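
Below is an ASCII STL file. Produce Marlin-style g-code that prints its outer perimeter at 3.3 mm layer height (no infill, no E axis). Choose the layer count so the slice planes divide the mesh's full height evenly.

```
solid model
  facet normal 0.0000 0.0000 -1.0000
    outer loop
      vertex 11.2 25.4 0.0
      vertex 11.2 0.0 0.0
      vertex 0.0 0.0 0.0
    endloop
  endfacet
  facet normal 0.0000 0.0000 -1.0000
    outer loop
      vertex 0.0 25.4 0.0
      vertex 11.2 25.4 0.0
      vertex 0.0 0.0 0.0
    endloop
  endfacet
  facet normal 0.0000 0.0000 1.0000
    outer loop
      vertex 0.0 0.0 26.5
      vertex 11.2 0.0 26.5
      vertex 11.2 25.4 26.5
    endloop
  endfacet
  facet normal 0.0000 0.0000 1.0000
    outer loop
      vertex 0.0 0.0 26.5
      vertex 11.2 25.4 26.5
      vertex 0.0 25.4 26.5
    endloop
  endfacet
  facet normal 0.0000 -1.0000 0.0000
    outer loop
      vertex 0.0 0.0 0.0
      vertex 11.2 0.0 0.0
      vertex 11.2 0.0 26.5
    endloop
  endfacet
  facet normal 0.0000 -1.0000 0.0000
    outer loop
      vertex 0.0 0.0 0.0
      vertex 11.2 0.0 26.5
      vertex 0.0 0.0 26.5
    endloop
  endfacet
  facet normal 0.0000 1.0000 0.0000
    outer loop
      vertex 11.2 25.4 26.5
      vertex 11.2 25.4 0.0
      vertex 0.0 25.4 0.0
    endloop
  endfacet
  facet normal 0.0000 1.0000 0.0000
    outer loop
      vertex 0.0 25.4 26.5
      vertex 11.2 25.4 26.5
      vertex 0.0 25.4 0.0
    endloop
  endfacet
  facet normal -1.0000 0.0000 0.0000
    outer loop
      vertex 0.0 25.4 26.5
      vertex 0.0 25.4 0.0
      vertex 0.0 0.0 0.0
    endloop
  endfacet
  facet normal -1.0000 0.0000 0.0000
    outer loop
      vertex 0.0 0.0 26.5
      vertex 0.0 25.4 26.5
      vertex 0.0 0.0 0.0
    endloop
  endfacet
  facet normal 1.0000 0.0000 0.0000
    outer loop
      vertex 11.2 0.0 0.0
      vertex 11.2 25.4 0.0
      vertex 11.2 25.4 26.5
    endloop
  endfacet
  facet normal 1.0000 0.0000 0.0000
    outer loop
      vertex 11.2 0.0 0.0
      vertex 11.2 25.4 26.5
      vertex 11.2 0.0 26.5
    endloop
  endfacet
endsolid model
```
; perimeter-only toolpath
G21 ; units = mm
G90 ; absolute positioning
G28 ; home
; layer 1
G0 Z3.3
G0 X0.0 Y0.0
G1 X11.2 Y0.0
G1 X11.2 Y25.4
G1 X0.0 Y25.4
G1 X0.0 Y0.0
; layer 2
G0 Z6.6
G0 X0.0 Y0.0
G1 X11.2 Y0.0
G1 X11.2 Y25.4
G1 X0.0 Y25.4
G1 X0.0 Y0.0
; layer 3
G0 Z9.9
G0 X0.0 Y0.0
G1 X11.2 Y0.0
G1 X11.2 Y25.4
G1 X0.0 Y25.4
G1 X0.0 Y0.0
; layer 4
G0 Z13.2
G0 X0.0 Y0.0
G1 X11.2 Y0.0
G1 X11.2 Y25.4
G1 X0.0 Y25.4
G1 X0.0 Y0.0
; layer 5
G0 Z16.6
G0 X0.0 Y0.0
G1 X11.2 Y0.0
G1 X11.2 Y25.4
G1 X0.0 Y25.4
G1 X0.0 Y0.0
; layer 6
G0 Z19.9
G0 X0.0 Y0.0
G1 X11.2 Y0.0
G1 X11.2 Y25.4
G1 X0.0 Y25.4
G1 X0.0 Y0.0
; layer 7
G0 Z23.2
G0 X0.0 Y0.0
G1 X11.2 Y0.0
G1 X11.2 Y25.4
G1 X0.0 Y25.4
G1 X0.0 Y0.0
; layer 8
G0 Z26.5
G0 X0.0 Y0.0
G1 X11.2 Y0.0
G1 X11.2 Y25.4
G1 X0.0 Y25.4
G1 X0.0 Y0.0
M2 ; end

The solid is a rectangular box, roughly 11.2 × 25.4 mm footprint and 26.5 mm tall. Slicing at Δz = 3.3 mm — 8 equal slices spanning the solid's height, so layer i sits at z = i·h/8 — gives 8 non-empty perimeters. Each is a 4-segment closed polygon; G0 lifts to the layer z and rapids to the start vertex, then G1 traces the edges.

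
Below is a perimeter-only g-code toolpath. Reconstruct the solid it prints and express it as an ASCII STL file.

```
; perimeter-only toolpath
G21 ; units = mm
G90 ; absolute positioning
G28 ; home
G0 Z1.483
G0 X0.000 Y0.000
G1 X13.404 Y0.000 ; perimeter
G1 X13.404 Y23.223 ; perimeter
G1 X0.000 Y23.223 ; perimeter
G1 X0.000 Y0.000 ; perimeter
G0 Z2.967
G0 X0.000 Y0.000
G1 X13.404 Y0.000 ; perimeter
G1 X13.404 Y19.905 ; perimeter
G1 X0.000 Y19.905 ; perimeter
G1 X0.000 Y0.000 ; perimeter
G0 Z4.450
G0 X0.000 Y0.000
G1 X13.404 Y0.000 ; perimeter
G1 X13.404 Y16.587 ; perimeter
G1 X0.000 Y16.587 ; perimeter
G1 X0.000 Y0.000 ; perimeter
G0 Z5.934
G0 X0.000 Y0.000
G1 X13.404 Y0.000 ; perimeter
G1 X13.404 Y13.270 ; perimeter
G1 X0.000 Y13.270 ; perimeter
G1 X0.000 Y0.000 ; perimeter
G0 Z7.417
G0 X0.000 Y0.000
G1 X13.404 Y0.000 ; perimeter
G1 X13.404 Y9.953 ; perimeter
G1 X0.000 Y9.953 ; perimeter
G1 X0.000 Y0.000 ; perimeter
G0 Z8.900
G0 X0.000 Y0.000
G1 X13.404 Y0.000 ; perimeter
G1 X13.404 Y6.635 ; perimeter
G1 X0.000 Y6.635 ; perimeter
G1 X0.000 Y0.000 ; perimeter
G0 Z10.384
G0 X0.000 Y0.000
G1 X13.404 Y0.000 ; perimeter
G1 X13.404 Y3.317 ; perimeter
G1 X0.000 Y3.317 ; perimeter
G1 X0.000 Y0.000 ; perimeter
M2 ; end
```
solid part
  facet normal 0.0000 0.0000 -1.0000
    outer loop
      vertex 13.404 26.540 0.000
      vertex 13.404 0.000 0.000
      vertex 0.000 0.000 0.000
    endloop
  endfacet
  facet normal 0.0000 0.0000 -1.0000
    outer loop
      vertex 0.000 26.540 0.000
      vertex 13.404 26.540 0.000
      vertex 0.000 0.000 0.000
    endloop
  endfacet
  facet normal 0.0000 -1.0000 0.0000
    outer loop
      vertex 0.000 0.000 0.000
      vertex 13.404 0.000 0.000
      vertex 13.404 0.000 11.867
    endloop
  endfacet
  facet normal 0.0000 -1.0000 0.0000
    outer loop
      vertex 0.000 0.000 0.000
      vertex 13.404 0.000 11.867
      vertex 0.000 0.000 11.867
    endloop
  endfacet
  facet normal 0.0000 0.4082 0.9129
    outer loop
      vertex 0.000 0.000 11.867
      vertex 13.404 0.000 11.867
      vertex 13.404 26.540 0.000
    endloop
  endfacet
  facet normal 0.0000 0.4082 0.9129
    outer loop
      vertex 0.000 0.000 11.867
      vertex 13.404 26.540 0.000
      vertex 0.000 26.540 0.000
    endloop
  endfacet
  facet normal -1.0000 0.0000 0.0000
    outer loop
      vertex 0.000 0.000 11.867
      vertex 0.000 26.540 0.000
      vertex 0.000 0.000 0.000
    endloop
  endfacet
  facet normal 1.0000 0.0000 0.0000
    outer loop
      vertex 13.404 0.000 0.000
      vertex 13.404 26.540 0.000
      vertex 13.404 0.000 11.867
    endloop
  endfacet
endsolid part

The G0 Z moves step by Δz≈1.483 mm. The G1 loops shrink linearly with z, so the solid tapers from its base footprint up to z≈11.9. Closing with a flat bottom cap and the tapered top and triangulating gives 8 facets — a wedge (ramp): 13.4 × 26.5 mm base, rising to 11.9 mm along the y=0 edge and sloping linearly to z=0 at y=26.5.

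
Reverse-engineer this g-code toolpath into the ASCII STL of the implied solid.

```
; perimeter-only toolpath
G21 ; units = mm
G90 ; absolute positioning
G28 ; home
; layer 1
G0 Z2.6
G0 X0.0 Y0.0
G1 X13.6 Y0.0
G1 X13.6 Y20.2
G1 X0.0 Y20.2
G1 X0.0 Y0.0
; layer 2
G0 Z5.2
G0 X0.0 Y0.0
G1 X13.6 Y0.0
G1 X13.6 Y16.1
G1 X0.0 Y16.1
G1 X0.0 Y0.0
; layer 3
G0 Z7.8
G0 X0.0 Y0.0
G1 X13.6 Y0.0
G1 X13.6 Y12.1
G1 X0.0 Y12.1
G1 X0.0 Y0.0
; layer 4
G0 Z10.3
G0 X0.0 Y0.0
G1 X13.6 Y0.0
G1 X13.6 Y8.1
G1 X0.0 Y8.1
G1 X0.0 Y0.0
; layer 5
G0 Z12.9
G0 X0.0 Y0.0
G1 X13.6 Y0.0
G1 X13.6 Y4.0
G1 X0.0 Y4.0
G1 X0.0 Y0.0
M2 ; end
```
solid part
  facet normal 0.0000 0.0000 -1.0000
    outer loop
      vertex 13.6 24.2 0.0
      vertex 13.6 0.0 0.0
      vertex 0.0 0.0 0.0
    endloop
  endfacet
  facet normal 0.0000 0.0000 -1.0000
    outer loop
      vertex 0.0 24.2 0.0
      vertex 13.6 24.2 0.0
      vertex 0.0 0.0 0.0
    endloop
  endfacet
  facet normal 0.0000 -1.0000 0.0000
    outer loop
      vertex 0.0 0.0 0.0
      vertex 13.6 0.0 0.0
      vertex 13.6 0.0 15.5
    endloop
  endfacet
  facet normal 0.0000 -1.0000 0.0000
    outer loop
      vertex 0.0 0.0 0.0
      vertex 13.6 0.0 15.5
      vertex 0.0 0.0 15.5
    endloop
  endfacet
  facet normal 0.0000 0.5393 0.8421
    outer loop
      vertex 0.0 0.0 15.5
      vertex 13.6 0.0 15.5
      vertex 13.6 24.2 0.0
    endloop
  endfacet
  facet normal 0.0000 0.5393 0.8421
    outer loop
      vertex 0.0 0.0 15.5
      vertex 13.6 24.2 0.0
      vertex 0.0 24.2 0.0
    endloop
  endfacet
  facet normal -1.0000 0.0000 0.0000
    outer loop
      vertex 0.0 0.0 15.5
      vertex 0.0 24.2 0.0
      vertex 0.0 0.0 0.0
    endloop
  endfacet
  facet normal 1.0000 0.0000 0.0000
    outer loop
      vertex 13.6 0.0 0.0
      vertex 13.6 24.2 0.0
      vertex 13.6 0.0 15.5
    endloop
  endfacet
endsolid part

The G0 Z moves step by Δz≈2.6 mm. The G1 loops shrink linearly with z, so the solid tapers from its base footprint up to z≈15.5. Closing with a flat bottom cap and the tapered top and triangulating gives 8 facets — a wedge (ramp): 13.6 × 24.2 mm base, rising to 15.5 mm along the y=0 edge and sloping linearly to z=0 at y=24.2.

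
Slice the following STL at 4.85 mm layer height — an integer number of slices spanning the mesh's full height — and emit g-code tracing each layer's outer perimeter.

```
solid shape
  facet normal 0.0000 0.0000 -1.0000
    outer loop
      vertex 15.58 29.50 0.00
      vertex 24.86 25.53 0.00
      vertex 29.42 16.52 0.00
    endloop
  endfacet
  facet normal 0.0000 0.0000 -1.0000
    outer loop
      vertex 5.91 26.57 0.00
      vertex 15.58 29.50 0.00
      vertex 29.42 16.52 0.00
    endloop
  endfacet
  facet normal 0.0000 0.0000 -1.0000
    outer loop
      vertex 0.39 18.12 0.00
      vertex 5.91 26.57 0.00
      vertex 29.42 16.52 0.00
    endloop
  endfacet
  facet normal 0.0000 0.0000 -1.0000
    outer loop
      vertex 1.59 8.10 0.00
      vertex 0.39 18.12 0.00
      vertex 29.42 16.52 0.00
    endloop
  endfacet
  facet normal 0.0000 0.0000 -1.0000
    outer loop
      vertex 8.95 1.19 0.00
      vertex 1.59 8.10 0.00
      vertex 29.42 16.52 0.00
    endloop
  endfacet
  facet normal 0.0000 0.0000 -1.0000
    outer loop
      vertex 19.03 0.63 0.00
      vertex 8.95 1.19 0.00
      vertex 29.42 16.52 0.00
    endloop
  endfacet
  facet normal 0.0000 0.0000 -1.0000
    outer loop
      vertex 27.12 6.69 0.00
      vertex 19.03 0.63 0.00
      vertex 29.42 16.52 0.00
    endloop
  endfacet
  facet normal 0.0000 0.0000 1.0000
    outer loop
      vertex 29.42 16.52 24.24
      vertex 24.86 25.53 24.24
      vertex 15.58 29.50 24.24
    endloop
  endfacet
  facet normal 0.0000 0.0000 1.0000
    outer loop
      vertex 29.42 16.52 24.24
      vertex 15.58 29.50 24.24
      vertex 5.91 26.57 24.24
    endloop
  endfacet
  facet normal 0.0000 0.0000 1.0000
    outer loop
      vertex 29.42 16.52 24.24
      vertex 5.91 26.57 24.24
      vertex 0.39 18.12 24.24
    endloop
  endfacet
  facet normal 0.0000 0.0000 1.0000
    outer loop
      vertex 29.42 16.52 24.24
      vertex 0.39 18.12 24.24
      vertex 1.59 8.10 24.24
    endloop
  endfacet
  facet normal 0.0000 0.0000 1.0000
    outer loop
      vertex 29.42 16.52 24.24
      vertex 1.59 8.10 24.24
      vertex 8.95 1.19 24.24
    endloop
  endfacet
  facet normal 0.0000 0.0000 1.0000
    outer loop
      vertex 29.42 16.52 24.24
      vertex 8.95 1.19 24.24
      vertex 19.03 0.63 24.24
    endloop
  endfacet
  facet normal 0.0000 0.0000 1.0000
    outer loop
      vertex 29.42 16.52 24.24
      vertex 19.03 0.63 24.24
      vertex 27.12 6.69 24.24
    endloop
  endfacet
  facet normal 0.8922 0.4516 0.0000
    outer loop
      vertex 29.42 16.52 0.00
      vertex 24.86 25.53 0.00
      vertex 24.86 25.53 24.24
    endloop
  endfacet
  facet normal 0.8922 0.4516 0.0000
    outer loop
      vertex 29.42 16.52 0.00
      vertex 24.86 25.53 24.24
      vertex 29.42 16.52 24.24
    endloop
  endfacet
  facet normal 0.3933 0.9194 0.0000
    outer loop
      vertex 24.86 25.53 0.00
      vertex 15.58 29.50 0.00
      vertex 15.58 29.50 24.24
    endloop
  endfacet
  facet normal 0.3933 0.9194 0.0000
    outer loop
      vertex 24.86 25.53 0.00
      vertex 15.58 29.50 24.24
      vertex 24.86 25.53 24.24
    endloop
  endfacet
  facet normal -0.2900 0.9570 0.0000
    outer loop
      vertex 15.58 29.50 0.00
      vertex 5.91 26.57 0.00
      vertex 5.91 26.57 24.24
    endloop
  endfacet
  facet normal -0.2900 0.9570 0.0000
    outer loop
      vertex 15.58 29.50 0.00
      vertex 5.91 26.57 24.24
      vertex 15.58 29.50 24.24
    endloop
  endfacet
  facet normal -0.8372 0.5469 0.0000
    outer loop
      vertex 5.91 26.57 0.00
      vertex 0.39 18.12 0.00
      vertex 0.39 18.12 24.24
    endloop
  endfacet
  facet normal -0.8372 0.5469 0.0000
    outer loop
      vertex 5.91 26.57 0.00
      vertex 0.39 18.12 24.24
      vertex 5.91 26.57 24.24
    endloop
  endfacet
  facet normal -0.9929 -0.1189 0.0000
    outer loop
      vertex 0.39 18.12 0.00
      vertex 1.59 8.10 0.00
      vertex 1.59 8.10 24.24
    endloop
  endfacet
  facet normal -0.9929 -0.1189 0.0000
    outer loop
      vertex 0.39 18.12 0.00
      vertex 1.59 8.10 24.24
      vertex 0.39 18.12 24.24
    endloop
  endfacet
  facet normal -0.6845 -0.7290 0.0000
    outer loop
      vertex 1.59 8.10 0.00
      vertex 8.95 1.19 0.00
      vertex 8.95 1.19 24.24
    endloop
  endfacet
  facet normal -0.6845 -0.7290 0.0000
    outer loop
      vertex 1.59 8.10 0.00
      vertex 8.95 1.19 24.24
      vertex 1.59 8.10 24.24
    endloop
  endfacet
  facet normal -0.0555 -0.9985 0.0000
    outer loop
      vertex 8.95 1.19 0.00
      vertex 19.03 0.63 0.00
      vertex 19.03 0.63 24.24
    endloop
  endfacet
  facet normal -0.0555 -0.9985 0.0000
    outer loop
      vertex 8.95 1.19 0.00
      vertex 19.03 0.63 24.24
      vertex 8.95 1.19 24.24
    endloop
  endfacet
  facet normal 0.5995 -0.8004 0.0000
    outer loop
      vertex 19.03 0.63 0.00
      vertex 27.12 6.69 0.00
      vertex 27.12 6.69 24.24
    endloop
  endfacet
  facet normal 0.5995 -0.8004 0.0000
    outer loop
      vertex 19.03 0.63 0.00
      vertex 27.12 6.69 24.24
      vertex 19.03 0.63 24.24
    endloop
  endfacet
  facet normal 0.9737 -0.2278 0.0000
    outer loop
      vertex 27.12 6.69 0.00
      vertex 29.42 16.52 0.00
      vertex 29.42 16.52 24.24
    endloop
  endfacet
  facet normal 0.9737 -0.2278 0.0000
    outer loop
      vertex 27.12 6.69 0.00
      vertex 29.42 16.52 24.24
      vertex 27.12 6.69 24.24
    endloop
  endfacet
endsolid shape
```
; perimeter-only toolpath
G21 ; units = mm
G90 ; absolute positioning
G28 ; home
; layer 1
G0 Z4.85
G0 X29.42 Y16.52
G1 X24.86 Y25.53
G1 X15.58 Y29.50
G1 X5.91 Y26.57
G1 X0.39 Y18.12
G1 X1.59 Y8.10
G1 X8.95 Y1.19
G1 X19.03 Y0.63
G1 X27.12 Y6.69
G1 X29.42 Y16.52
; layer 2
G0 Z9.70
G0 X29.42 Y16.52
G1 X24.86 Y25.53
G1 X15.58 Y29.50
G1 X5.91 Y26.57
G1 X0.39 Y18.12
G1 X1.59 Y8.10
G1 X8.95 Y1.19
G1 X19.03 Y0.63
G1 X27.12 Y6.69
G1 X29.42 Y16.52
; layer 3
G0 Z14.54
G0 X29.42 Y16.52
G1 X24.86 Y25.53
G1 X15.58 Y29.50
G1 X5.91 Y26.57
G1 X0.39 Y18.12
G1 X1.59 Y8.10
G1 X8.95 Y1.19
G1 X19.03 Y0.63
G1 X27.12 Y6.69
G1 X29.42 Y16.52
; layer 4
G0 Z19.39
G0 X29.42 Y16.52
G1 X24.86 Y25.53
G1 X15.58 Y29.50
G1 X5.91 Y26.57
G1 X0.39 Y18.12
G1 X1.59 Y8.10
G1 X8.95 Y1.19
G1 X19.03 Y0.63
G1 X27.12 Y6.69
G1 X29.42 Y16.52
; layer 5
G0 Z24.24
G0 X29.42 Y16.52
G1 X24.86 Y25.53
G1 X15.58 Y29.50
G1 X5.91 Y26.57
G1 X0.39 Y18.12
G1 X1.59 Y8.10
G1 X8.95 Y1.19
G1 X19.03 Y0.63
G1 X27.12 Y6.69
G1 X29.42 Y16.52
M2 ; end

The solid is a regular 9-sided prism (a cylinder approximated with 9 flat sides), circumscribed radius ≈ 14.8 mm, height ≈ 24.2 mm. Slicing at Δz = 4.85 mm — 5 equal slices spanning the solid's height, so layer i sits at z = i·h/5 — gives 5 non-empty perimeters. Each is a 9-segment closed polygon; G0 lifts to the layer z and rapids to the start vertex, then G1 traces the edges.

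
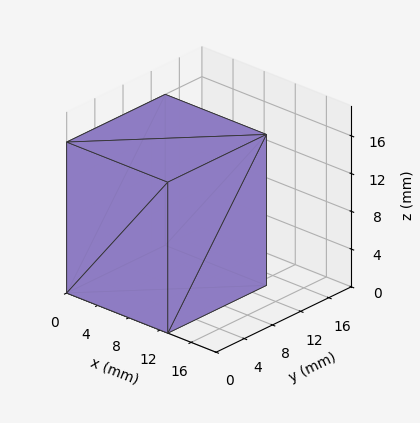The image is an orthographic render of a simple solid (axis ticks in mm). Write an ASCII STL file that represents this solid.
Reading the render: the shape is a rectangular box, roughly 13 × 14 mm footprint and 16 mm tall (dimensions read to the nearest mm from the axis ticks). For the STL, each face is triangulated and given an outward normal.

solid part
  facet normal 0.0000 0.0000 -1.0000
    outer loop
      vertex 13.000 14.000 0.000
      vertex 13.000 0.000 0.000
      vertex 0.000 0.000 0.000
    endloop
  endfacet
  facet normal 0.0000 0.0000 -1.0000
    outer loop
      vertex 0.000 14.000 0.000
      vertex 13.000 14.000 0.000
      vertex 0.000 0.000 0.000
    endloop
  endfacet
  facet normal 0.0000 0.0000 1.0000
    outer loop
      vertex 0.000 0.000 16.000
      vertex 13.000 0.000 16.000
      vertex 13.000 14.000 16.000
    endloop
  endfacet
  facet normal 0.0000 0.0000 1.0000
    outer loop
      vertex 0.000 0.000 16.000
      vertex 13.000 14.000 16.000
      vertex 0.000 14.000 16.000
    endloop
  endfacet
  facet normal 0.0000 -1.0000 0.0000
    outer loop
      vertex 0.000 0.000 0.000
      vertex 13.000 0.000 0.000
      vertex 13.000 0.000 16.000
    endloop
  endfacet
  facet normal 0.0000 -1.0000 0.0000
    outer loop
      vertex 0.000 0.000 0.000
      vertex 13.000 0.000 16.000
      vertex 0.000 0.000 16.000
    endloop
  endfacet
  facet normal 0.0000 1.0000 0.0000
    outer loop
      vertex 13.000 14.000 16.000
      vertex 13.000 14.000 0.000
      vertex 0.000 14.000 0.000
    endloop
  endfacet
  facet normal 0.0000 1.0000 0.0000
    outer loop
      vertex 0.000 14.000 16.000
      vertex 13.000 14.000 16.000
      vertex 0.000 14.000 0.000
    endloop
  endfacet
  facet normal -1.0000 0.0000 0.0000
    outer loop
      vertex 0.000 14.000 16.000
      vertex 0.000 14.000 0.000
      vertex 0.000 0.000 0.000
    endloop
  endfacet
  facet normal -1.0000 0.0000 0.0000
    outer loop
      vertex 0.000 0.000 16.000
      vertex 0.000 14.000 16.000
      vertex 0.000 0.000 0.000
    endloop
  endfacet
  facet normal 1.0000 0.0000 0.0000
    outer loop
      vertex 13.000 0.000 0.000
      vertex 13.000 14.000 0.000
      vertex 13.000 14.000 16.000
    endloop
  endfacet
  facet normal 1.0000 0.0000 0.0000
    outer loop
      vertex 13.000 0.000 0.000
      vertex 13.000 14.000 16.000
      vertex 13.000 0.000 16.000
    endloop
  endfacet
endsolid part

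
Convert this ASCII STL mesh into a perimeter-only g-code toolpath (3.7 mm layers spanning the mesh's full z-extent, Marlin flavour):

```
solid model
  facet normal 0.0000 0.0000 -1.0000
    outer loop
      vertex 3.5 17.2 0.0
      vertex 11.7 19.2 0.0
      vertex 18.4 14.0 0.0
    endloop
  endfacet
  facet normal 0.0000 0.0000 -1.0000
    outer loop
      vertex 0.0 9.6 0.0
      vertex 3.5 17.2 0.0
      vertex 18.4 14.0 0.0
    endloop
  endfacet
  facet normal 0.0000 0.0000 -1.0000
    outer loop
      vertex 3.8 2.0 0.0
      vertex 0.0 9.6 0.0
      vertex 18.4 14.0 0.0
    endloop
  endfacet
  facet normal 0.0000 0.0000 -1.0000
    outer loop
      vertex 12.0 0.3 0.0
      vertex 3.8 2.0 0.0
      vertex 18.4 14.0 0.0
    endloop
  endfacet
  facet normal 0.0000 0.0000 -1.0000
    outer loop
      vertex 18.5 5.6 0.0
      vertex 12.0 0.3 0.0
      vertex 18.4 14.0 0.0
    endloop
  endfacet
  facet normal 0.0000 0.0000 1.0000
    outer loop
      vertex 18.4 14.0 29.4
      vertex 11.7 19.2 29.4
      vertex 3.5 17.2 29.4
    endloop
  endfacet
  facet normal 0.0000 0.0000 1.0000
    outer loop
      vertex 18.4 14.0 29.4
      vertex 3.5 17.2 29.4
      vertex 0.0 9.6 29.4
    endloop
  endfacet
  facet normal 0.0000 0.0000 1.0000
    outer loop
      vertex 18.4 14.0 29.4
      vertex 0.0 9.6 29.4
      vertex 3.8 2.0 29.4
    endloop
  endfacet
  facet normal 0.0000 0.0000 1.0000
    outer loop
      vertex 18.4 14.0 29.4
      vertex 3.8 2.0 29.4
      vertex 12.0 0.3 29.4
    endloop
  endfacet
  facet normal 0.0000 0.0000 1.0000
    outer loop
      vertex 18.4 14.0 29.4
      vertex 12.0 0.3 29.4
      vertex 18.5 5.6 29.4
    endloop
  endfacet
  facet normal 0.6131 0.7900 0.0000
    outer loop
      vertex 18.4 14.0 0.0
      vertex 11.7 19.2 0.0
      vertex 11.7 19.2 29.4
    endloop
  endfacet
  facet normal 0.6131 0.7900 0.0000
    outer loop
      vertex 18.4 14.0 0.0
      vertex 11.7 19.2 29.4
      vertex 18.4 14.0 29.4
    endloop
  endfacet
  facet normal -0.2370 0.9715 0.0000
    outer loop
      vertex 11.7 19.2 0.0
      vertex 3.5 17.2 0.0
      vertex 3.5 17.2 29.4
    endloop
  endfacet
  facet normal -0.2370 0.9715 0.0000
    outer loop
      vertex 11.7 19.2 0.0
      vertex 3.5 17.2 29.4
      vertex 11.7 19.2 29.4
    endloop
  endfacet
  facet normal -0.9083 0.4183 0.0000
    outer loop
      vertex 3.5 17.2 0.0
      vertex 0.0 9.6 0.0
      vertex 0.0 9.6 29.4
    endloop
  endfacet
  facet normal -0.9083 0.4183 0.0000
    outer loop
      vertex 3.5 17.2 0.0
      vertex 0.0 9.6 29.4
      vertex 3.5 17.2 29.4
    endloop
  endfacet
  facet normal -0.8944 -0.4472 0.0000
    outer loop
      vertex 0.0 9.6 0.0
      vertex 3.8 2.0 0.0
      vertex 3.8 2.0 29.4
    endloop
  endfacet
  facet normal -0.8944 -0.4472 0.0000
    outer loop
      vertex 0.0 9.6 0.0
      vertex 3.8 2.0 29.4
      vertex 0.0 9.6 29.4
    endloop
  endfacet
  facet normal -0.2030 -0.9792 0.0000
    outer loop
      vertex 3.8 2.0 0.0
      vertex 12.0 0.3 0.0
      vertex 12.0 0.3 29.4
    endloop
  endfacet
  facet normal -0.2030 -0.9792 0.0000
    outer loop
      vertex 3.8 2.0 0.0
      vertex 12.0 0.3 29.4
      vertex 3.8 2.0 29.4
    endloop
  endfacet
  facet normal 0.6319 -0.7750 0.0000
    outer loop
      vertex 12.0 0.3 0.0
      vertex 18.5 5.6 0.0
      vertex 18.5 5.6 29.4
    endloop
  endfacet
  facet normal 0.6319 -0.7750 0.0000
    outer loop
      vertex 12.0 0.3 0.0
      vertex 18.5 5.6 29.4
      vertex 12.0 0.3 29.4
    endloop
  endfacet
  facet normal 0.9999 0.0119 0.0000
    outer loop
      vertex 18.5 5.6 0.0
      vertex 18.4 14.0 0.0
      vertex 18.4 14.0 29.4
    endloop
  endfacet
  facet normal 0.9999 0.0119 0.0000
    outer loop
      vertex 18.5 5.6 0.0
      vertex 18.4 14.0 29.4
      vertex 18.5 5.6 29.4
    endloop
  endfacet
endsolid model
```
; perimeter-only toolpath
G21 ; units = mm
G90 ; absolute positioning
G28 ; home
; layer 1
G0 Z3.7
G0 X18.4 Y14.0
G1 X11.7 Y19.2
G1 X3.5 Y17.2
G1 X0.0 Y9.6
G1 X3.8 Y2.0
G1 X12.0 Y0.3
G1 X18.5 Y5.6
G1 X18.4 Y14.0
; layer 2
G0 Z7.3
G0 X18.4 Y14.0
G1 X11.7 Y19.2
G1 X3.5 Y17.2
G1 X0.0 Y9.6
G1 X3.8 Y2.0
G1 X12.0 Y0.3
G1 X18.5 Y5.6
G1 X18.4 Y14.0
; layer 3
G0 Z11.0
G0 X18.4 Y14.0
G1 X11.7 Y19.2
G1 X3.5 Y17.2
G1 X0.0 Y9.6
G1 X3.8 Y2.0
G1 X12.0 Y0.3
G1 X18.5 Y5.6
G1 X18.4 Y14.0
; layer 4
G0 Z14.7
G0 X18.4 Y14.0
G1 X11.7 Y19.2
G1 X3.5 Y17.2
G1 X0.0 Y9.6
G1 X3.8 Y2.0
G1 X12.0 Y0.3
G1 X18.5 Y5.6
G1 X18.4 Y14.0
; layer 5
G0 Z18.4
G0 X18.4 Y14.0
G1 X11.7 Y19.2
G1 X3.5 Y17.2
G1 X0.0 Y9.6
G1 X3.8 Y2.0
G1 X12.0 Y0.3
G1 X18.5 Y5.6
G1 X18.4 Y14.0
; layer 6
G0 Z22.0
G0 X18.4 Y14.0
G1 X11.7 Y19.2
G1 X3.5 Y17.2
G1 X0.0 Y9.6
G1 X3.8 Y2.0
G1 X12.0 Y0.3
G1 X18.5 Y5.6
G1 X18.4 Y14.0
; layer 7
G0 Z25.7
G0 X18.4 Y14.0
G1 X11.7 Y19.2
G1 X3.5 Y17.2
G1 X0.0 Y9.6
G1 X3.8 Y2.0
G1 X12.0 Y0.3
G1 X18.5 Y5.6
G1 X18.4 Y14.0
; layer 8
G0 Z29.4
G0 X18.4 Y14.0
G1 X11.7 Y19.2
G1 X3.5 Y17.2
G1 X0.0 Y9.6
G1 X3.8 Y2.0
G1 X12.0 Y0.3
G1 X18.5 Y5.6
G1 X18.4 Y14.0
M2 ; end

The solid is a regular 7-sided prism (a cylinder approximated with 7 flat sides), circumscribed radius ≈ 9.7 mm, height ≈ 29.4 mm. Slicing at Δz = 3.7 mm — 8 equal slices spanning the solid's height, so layer i sits at z = i·h/8 — gives 8 non-empty perimeters. Each is a 7-segment closed polygon; G0 lifts to the layer z and rapids to the start vertex, then G1 traces the edges.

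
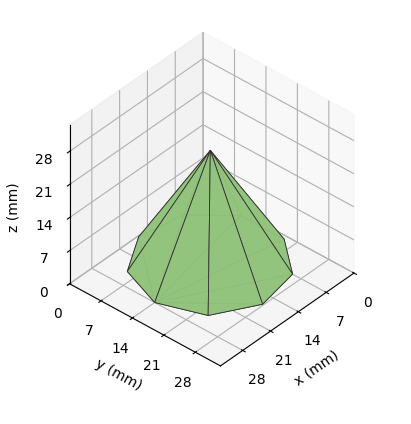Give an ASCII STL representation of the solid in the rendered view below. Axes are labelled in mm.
Reading the render: the shape is a regular 9-sided pyramid, base circumscribed radius ≈ 14 mm, apex at z ≈ 24 mm (dimensions read to the nearest mm from the axis ticks). For the STL, each face is triangulated and given an outward normal.

solid part
  facet normal 0.0000 0.0000 -1.0000
    outer loop
      vertex 16.43 27.79 0.00
      vertex 24.72 23.00 0.00
      vertex 28.00 14.00 0.00
    endloop
  endfacet
  facet normal 0.0000 0.0000 -1.0000
    outer loop
      vertex 7.00 26.12 0.00
      vertex 16.43 27.79 0.00
      vertex 28.00 14.00 0.00
    endloop
  endfacet
  facet normal 0.0000 0.0000 -1.0000
    outer loop
      vertex 0.84 18.79 0.00
      vertex 7.00 26.12 0.00
      vertex 28.00 14.00 0.00
    endloop
  endfacet
  facet normal 0.0000 0.0000 -1.0000
    outer loop
      vertex 0.84 9.21 0.00
      vertex 0.84 18.79 0.00
      vertex 28.00 14.00 0.00
    endloop
  endfacet
  facet normal 0.0000 0.0000 -1.0000
    outer loop
      vertex 7.00 1.88 0.00
      vertex 0.84 9.21 0.00
      vertex 28.00 14.00 0.00
    endloop
  endfacet
  facet normal 0.0000 0.0000 -1.0000
    outer loop
      vertex 16.43 0.21 0.00
      vertex 7.00 1.88 0.00
      vertex 28.00 14.00 0.00
    endloop
  endfacet
  facet normal 0.0000 0.0000 -1.0000
    outer loop
      vertex 24.72 5.00 0.00
      vertex 16.43 0.21 0.00
      vertex 28.00 14.00 0.00
    endloop
  endfacet
  facet normal 0.8239 0.3003 0.4806
    outer loop
      vertex 28.00 14.00 0.00
      vertex 24.72 23.00 0.00
      vertex 14.00 14.00 24.00
    endloop
  endfacet
  facet normal 0.4387 0.7593 0.4807
    outer loop
      vertex 24.72 23.00 0.00
      vertex 16.43 27.79 0.00
      vertex 14.00 14.00 24.00
    endloop
  endfacet
  facet normal -0.1529 0.8635 0.4807
    outer loop
      vertex 16.43 27.79 0.00
      vertex 7.00 26.12 0.00
      vertex 14.00 14.00 24.00
    endloop
  endfacet
  facet normal -0.6713 0.5642 0.4807
    outer loop
      vertex 7.00 26.12 0.00
      vertex 0.84 18.79 0.00
      vertex 14.00 14.00 24.00
    endloop
  endfacet
  facet normal -0.8768 0.0000 0.4808
    outer loop
      vertex 0.84 18.79 0.00
      vertex 0.84 9.21 0.00
      vertex 14.00 14.00 24.00
    endloop
  endfacet
  facet normal -0.6713 -0.5642 0.4807
    outer loop
      vertex 0.84 9.21 0.00
      vertex 7.00 1.88 0.00
      vertex 14.00 14.00 24.00
    endloop
  endfacet
  facet normal -0.1529 -0.8635 0.4807
    outer loop
      vertex 7.00 1.88 0.00
      vertex 16.43 0.21 0.00
      vertex 14.00 14.00 24.00
    endloop
  endfacet
  facet normal 0.4387 -0.7593 0.4807
    outer loop
      vertex 16.43 0.21 0.00
      vertex 24.72 5.00 0.00
      vertex 14.00 14.00 24.00
    endloop
  endfacet
  facet normal 0.8239 -0.3003 0.4806
    outer loop
      vertex 24.72 5.00 0.00
      vertex 28.00 14.00 0.00
      vertex 14.00 14.00 24.00
    endloop
  endfacet
endsolid part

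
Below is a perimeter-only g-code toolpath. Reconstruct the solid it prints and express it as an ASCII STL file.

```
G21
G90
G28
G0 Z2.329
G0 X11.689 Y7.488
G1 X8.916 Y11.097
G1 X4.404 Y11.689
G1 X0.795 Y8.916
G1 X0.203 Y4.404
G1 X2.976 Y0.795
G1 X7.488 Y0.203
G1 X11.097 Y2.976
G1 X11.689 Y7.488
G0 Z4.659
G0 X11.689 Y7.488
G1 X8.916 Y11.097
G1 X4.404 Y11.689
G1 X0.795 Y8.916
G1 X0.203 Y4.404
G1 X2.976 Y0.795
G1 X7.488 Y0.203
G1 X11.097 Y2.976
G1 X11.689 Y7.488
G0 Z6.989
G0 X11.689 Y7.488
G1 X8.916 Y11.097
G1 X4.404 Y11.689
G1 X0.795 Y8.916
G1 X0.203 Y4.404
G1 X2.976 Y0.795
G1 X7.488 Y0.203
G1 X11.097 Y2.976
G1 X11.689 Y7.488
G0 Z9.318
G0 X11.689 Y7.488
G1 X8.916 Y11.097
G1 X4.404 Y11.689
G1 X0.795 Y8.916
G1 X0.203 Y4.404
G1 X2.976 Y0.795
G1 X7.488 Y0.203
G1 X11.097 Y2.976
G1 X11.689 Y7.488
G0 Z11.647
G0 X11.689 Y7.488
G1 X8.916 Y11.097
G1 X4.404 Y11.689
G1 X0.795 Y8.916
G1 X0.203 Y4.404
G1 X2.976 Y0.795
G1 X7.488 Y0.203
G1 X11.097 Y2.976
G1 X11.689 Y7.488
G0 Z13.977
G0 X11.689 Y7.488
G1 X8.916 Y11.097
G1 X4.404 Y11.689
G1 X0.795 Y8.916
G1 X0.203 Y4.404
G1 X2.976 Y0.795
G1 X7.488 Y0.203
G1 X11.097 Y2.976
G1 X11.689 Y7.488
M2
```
solid part
  facet normal 0.0000 0.0000 -1.0000
    outer loop
      vertex 4.404 11.689 0.000
      vertex 8.916 11.097 0.000
      vertex 11.689 7.488 0.000
    endloop
  endfacet
  facet normal 0.0000 0.0000 -1.0000
    outer loop
      vertex 0.795 8.916 0.000
      vertex 4.404 11.689 0.000
      vertex 11.689 7.488 0.000
    endloop
  endfacet
  facet normal 0.0000 0.0000 -1.0000
    outer loop
      vertex 0.203 4.404 0.000
      vertex 0.795 8.916 0.000
      vertex 11.689 7.488 0.000
    endloop
  endfacet
  facet normal 0.0000 0.0000 -1.0000
    outer loop
      vertex 2.976 0.795 0.000
      vertex 0.203 4.404 0.000
      vertex 11.689 7.488 0.000
    endloop
  endfacet
  facet normal 0.0000 0.0000 -1.0000
    outer loop
      vertex 7.488 0.203 0.000
      vertex 2.976 0.795 0.000
      vertex 11.689 7.488 0.000
    endloop
  endfacet
  facet normal 0.0000 0.0000 -1.0000
    outer loop
      vertex 11.097 2.976 0.000
      vertex 7.488 0.203 0.000
      vertex 11.689 7.488 0.000
    endloop
  endfacet
  facet normal 0.0000 0.0000 1.0000
    outer loop
      vertex 11.689 7.488 13.977
      vertex 8.916 11.097 13.977
      vertex 4.404 11.689 13.977
    endloop
  endfacet
  facet normal 0.0000 0.0000 1.0000
    outer loop
      vertex 11.689 7.488 13.977
      vertex 4.404 11.689 13.977
      vertex 0.795 8.916 13.977
    endloop
  endfacet
  facet normal 0.0000 0.0000 1.0000
    outer loop
      vertex 11.689 7.488 13.977
      vertex 0.795 8.916 13.977
      vertex 0.203 4.404 13.977
    endloop
  endfacet
  facet normal 0.0000 0.0000 1.0000
    outer loop
      vertex 11.689 7.488 13.977
      vertex 0.203 4.404 13.977
      vertex 2.976 0.795 13.977
    endloop
  endfacet
  facet normal 0.0000 0.0000 1.0000
    outer loop
      vertex 11.689 7.488 13.977
      vertex 2.976 0.795 13.977
      vertex 7.488 0.203 13.977
    endloop
  endfacet
  facet normal 0.0000 0.0000 1.0000
    outer loop
      vertex 11.689 7.488 13.977
      vertex 7.488 0.203 13.977
      vertex 11.097 2.976 13.977
    endloop
  endfacet
  facet normal 0.7930 0.6093 0.0000
    outer loop
      vertex 11.689 7.488 0.000
      vertex 8.916 11.097 0.000
      vertex 8.916 11.097 13.977
    endloop
  endfacet
  facet normal 0.7930 0.6093 0.0000
    outer loop
      vertex 11.689 7.488 0.000
      vertex 8.916 11.097 13.977
      vertex 11.689 7.488 13.977
    endloop
  endfacet
  facet normal 0.1301 0.9915 0.0000
    outer loop
      vertex 8.916 11.097 0.000
      vertex 4.404 11.689 0.000
      vertex 4.404 11.689 13.977
    endloop
  endfacet
  facet normal 0.1301 0.9915 0.0000
    outer loop
      vertex 8.916 11.097 0.000
      vertex 4.404 11.689 13.977
      vertex 8.916 11.097 13.977
    endloop
  endfacet
  facet normal -0.6093 0.7930 0.0000
    outer loop
      vertex 4.404 11.689 0.000
      vertex 0.795 8.916 0.000
      vertex 0.795 8.916 13.977
    endloop
  endfacet
  facet normal -0.6093 0.7930 0.0000
    outer loop
      vertex 4.404 11.689 0.000
      vertex 0.795 8.916 13.977
      vertex 4.404 11.689 13.977
    endloop
  endfacet
  facet normal -0.9915 0.1301 0.0000
    outer loop
      vertex 0.795 8.916 0.000
      vertex 0.203 4.404 0.000
      vertex 0.203 4.404 13.977
    endloop
  endfacet
  facet normal -0.9915 0.1301 0.0000
    outer loop
      vertex 0.795 8.916 0.000
      vertex 0.203 4.404 13.977
      vertex 0.795 8.916 13.977
    endloop
  endfacet
  facet normal -0.7930 -0.6093 0.0000
    outer loop
      vertex 0.203 4.404 0.000
      vertex 2.976 0.795 0.000
      vertex 2.976 0.795 13.977
    endloop
  endfacet
  facet normal -0.7930 -0.6093 0.0000
    outer loop
      vertex 0.203 4.404 0.000
      vertex 2.976 0.795 13.977
      vertex 0.203 4.404 13.977
    endloop
  endfacet
  facet normal -0.1301 -0.9915 0.0000
    outer loop
      vertex 2.976 0.795 0.000
      vertex 7.488 0.203 0.000
      vertex 7.488 0.203 13.977
    endloop
  endfacet
  facet normal -0.1301 -0.9915 0.0000
    outer loop
      vertex 2.976 0.795 0.000
      vertex 7.488 0.203 13.977
      vertex 2.976 0.795 13.977
    endloop
  endfacet
  facet normal 0.6093 -0.7930 0.0000
    outer loop
      vertex 7.488 0.203 0.000
      vertex 11.097 2.976 0.000
      vertex 11.097 2.976 13.977
    endloop
  endfacet
  facet normal 0.6093 -0.7930 0.0000
    outer loop
      vertex 7.488 0.203 0.000
      vertex 11.097 2.976 13.977
      vertex 7.488 0.203 13.977
    endloop
  endfacet
  facet normal 0.9915 -0.1301 0.0000
    outer loop
      vertex 11.097 2.976 0.000
      vertex 11.689 7.488 0.000
      vertex 11.689 7.488 13.977
    endloop
  endfacet
  facet normal 0.9915 -0.1301 0.0000
    outer loop
      vertex 11.097 2.976 0.000
      vertex 11.689 7.488 13.977
      vertex 11.097 2.976 13.977
    endloop
  endfacet
endsolid part

The G0 Z moves step by Δz≈2.329 mm. Every layer's G1 loop is the same polygon, so the solid is a straight extrusion of it from z=0 to z≈14. Closing with flat bottom and top caps and triangulating gives 28 facets — a regular 8-sided prism (a cylinder approximated with 8 flat sides), circumscribed radius ≈ 5.95 mm, height ≈ 14 mm.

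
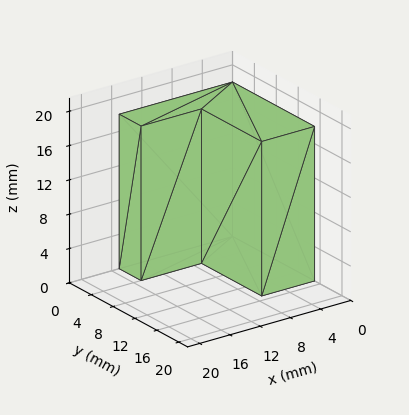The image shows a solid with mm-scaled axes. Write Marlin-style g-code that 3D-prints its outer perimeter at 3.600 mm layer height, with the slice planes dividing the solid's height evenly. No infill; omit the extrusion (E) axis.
Reading the render: the shape is an L-shaped prism: outer 15 × 15 mm, arm thicknesses ≈ 4 mm (horizontal) and 7 mm (vertical), extruded 18 mm in z (dimensions read to the nearest mm from the axis ticks). For the g-code, the solid's height is divided into equal slices at the stated Δz and each level perimeter traced with G1 moves after a G0 lift.

; perimeter-only toolpath
G21 ; units = mm
G90 ; absolute positioning
G28 ; home
; layer 1
G0 Z3.600
G0 X0.000 Y0.000
G1 X15.000 Y0.000
G1 X15.000 Y4.000
G1 X7.000 Y4.000
G1 X7.000 Y15.000
G1 X0.000 Y15.000
G1 X0.000 Y0.000
; layer 2
G0 Z7.200
G0 X0.000 Y0.000
G1 X15.000 Y0.000
G1 X15.000 Y4.000
G1 X7.000 Y4.000
G1 X7.000 Y15.000
G1 X0.000 Y15.000
G1 X0.000 Y0.000
; layer 3
G0 Z10.800
G0 X0.000 Y0.000
G1 X15.000 Y0.000
G1 X15.000 Y4.000
G1 X7.000 Y4.000
G1 X7.000 Y15.000
G1 X0.000 Y15.000
G1 X0.000 Y0.000
; layer 4
G0 Z14.400
G0 X0.000 Y0.000
G1 X15.000 Y0.000
G1 X15.000 Y4.000
G1 X7.000 Y4.000
G1 X7.000 Y15.000
G1 X0.000 Y15.000
G1 X0.000 Y0.000
; layer 5
G0 Z18.000
G0 X0.000 Y0.000
G1 X15.000 Y0.000
G1 X15.000 Y4.000
G1 X7.000 Y4.000
G1 X7.000 Y15.000
G1 X0.000 Y15.000
G1 X0.000 Y0.000
M2 ; end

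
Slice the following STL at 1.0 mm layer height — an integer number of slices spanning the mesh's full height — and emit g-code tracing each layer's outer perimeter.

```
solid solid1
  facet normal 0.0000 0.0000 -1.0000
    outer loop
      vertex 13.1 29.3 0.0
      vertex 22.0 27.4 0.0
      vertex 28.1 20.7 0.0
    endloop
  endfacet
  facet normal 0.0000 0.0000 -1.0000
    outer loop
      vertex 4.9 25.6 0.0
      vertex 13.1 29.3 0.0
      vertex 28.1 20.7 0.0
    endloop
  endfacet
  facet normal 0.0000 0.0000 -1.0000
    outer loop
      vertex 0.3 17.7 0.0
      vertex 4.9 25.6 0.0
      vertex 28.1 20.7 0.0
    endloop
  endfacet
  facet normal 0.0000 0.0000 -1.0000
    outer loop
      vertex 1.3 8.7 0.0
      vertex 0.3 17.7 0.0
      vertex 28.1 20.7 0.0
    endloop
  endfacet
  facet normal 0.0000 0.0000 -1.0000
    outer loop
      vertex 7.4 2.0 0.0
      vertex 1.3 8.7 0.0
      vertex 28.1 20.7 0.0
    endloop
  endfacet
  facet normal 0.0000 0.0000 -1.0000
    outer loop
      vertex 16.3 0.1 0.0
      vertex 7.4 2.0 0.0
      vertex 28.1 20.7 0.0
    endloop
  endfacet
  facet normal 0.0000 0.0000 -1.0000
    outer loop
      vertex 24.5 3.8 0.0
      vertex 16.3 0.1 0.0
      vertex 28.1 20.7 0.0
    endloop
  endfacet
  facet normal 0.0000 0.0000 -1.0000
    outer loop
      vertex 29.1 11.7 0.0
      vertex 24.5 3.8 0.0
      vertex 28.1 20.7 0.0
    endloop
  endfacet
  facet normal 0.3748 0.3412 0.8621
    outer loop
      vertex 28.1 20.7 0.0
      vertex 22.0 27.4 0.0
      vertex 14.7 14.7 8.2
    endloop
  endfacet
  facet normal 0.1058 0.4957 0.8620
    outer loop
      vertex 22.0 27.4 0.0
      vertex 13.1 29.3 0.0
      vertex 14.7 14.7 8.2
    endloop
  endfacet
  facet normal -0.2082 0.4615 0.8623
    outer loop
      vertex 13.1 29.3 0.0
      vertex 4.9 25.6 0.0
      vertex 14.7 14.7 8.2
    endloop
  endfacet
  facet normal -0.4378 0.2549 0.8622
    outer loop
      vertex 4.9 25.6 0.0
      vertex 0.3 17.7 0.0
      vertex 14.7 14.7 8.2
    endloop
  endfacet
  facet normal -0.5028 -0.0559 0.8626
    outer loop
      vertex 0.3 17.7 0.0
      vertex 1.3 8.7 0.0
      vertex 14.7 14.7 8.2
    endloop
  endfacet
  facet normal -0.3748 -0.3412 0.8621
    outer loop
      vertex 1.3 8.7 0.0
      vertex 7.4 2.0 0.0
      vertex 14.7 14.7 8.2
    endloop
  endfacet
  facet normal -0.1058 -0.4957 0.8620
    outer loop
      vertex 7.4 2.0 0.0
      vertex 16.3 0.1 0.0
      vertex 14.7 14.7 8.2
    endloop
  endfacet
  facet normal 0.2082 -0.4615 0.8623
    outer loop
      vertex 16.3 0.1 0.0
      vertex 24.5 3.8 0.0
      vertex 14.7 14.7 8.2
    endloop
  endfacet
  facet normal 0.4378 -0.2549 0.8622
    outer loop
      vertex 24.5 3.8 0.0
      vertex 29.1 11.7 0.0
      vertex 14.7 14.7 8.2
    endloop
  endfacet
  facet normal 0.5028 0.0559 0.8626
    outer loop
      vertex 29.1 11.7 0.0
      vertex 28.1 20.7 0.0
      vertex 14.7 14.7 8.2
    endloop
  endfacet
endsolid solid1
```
; perimeter-only toolpath
G21 ; units = mm
G90 ; absolute positioning
G28 ; home
; layer 1
G0 Z1.0
G0 X26.4 Y19.9
G1 X21.1 Y25.8
G1 X13.3 Y27.5
G1 X6.1 Y24.2
G1 X2.1 Y17.3
G1 X3.0 Y9.4
G1 X8.3 Y3.6
G1 X16.1 Y1.9
G1 X23.3 Y5.2
G1 X27.3 Y12.1
G1 X26.4 Y19.9
; layer 2
G0 Z2.0
G0 X24.8 Y19.2
G1 X20.2 Y24.2
G1 X13.5 Y25.7
G1 X7.3 Y22.9
G1 X3.9 Y16.9
G1 X4.7 Y10.2
G1 X9.2 Y5.2
G1 X15.9 Y3.8
G1 X22.1 Y6.5
G1 X25.5 Y12.4
G1 X24.8 Y19.2
; layer 3
G0 Z3.1
G0 X23.1 Y18.4
G1 X19.3 Y22.6
G1 X13.7 Y23.8
G1 X8.6 Y21.5
G1 X5.7 Y16.6
G1 X6.3 Y10.9
G1 X10.1 Y6.8
G1 X15.7 Y5.6
G1 X20.8 Y7.9
G1 X23.7 Y12.8
G1 X23.1 Y18.4
; layer 4
G0 Z4.1
G0 X21.4 Y17.7
G1 X18.4 Y21.0
G1 X13.9 Y22.0
G1 X9.8 Y20.1
G1 X7.5 Y16.2
G1 X8.0 Y11.7
G1 X11.1 Y8.3
G1 X15.5 Y7.4
G1 X19.6 Y9.2
G1 X21.9 Y13.2
G1 X21.4 Y17.7
; layer 5
G0 Z5.1
G0 X19.7 Y16.9
G1 X17.4 Y19.5
G1 X14.1 Y20.2
G1 X11.0 Y18.8
G1 X9.3 Y15.8
G1 X9.7 Y12.4
G1 X12.0 Y9.9
G1 X15.3 Y9.2
G1 X18.4 Y10.6
G1 X20.1 Y13.6
G1 X19.7 Y16.9
; layer 6
G0 Z6.1
G0 X18.0 Y16.2
G1 X16.5 Y17.9
G1 X14.3 Y18.3
G1 X12.2 Y17.4
G1 X11.1 Y15.4
G1 X11.3 Y13.2
G1 X12.9 Y11.5
G1 X15.1 Y11.0
G1 X17.1 Y12.0
G1 X18.3 Y13.9
G1 X18.0 Y16.2
; layer 7
G0 Z7.2
G0 X16.4 Y15.4
G1 X15.6 Y16.3
G1 X14.5 Y16.5
G1 X13.5 Y16.1
G1 X12.9 Y15.1
G1 X13.0 Y13.9
G1 X13.8 Y13.1
G1 X14.9 Y12.9
G1 X15.9 Y13.3
G1 X16.5 Y14.3
G1 X16.4 Y15.4
M2 ; end

The solid is a regular 10-sided pyramid, base circumscribed radius ≈ 14.7 mm, apex at z ≈ 8.2 mm. Slicing at Δz = 1.0 mm — 8 equal slices spanning the solid's height, so layer i sits at z = i·h/8 — gives 7 non-empty perimeters. Each is a 10-segment closed polygon; G0 lifts to the layer z and rapids to the start vertex, then G1 traces the edges. The cross-section shrinks linearly with z (the slice at the apex is degenerate and omitted).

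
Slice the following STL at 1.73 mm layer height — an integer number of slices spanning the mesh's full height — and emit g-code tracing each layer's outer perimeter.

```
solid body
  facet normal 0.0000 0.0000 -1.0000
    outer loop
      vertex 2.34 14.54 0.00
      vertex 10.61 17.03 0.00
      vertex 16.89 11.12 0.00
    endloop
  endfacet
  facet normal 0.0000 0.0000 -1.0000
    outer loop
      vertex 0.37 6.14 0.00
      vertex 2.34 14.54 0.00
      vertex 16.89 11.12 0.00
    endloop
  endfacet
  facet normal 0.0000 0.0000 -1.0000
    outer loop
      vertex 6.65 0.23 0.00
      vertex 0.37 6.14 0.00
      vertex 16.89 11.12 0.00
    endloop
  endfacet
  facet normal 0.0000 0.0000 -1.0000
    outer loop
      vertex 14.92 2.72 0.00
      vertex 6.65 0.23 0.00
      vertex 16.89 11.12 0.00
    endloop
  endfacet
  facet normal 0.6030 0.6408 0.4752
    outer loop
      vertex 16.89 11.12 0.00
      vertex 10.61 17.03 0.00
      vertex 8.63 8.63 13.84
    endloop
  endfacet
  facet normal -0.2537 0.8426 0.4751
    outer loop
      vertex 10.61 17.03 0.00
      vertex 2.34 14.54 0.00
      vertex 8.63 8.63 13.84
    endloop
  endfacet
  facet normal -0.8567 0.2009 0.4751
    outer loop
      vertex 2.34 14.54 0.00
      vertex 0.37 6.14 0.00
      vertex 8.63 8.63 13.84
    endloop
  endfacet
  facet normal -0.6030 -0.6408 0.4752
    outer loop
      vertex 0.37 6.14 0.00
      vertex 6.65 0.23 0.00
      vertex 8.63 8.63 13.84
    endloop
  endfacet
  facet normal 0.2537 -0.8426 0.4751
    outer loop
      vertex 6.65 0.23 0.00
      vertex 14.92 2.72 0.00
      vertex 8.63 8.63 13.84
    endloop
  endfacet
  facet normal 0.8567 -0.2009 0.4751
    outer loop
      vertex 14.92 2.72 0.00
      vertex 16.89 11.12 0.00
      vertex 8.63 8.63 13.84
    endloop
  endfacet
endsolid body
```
; perimeter-only toolpath
G21 ; units = mm
G90 ; absolute positioning
G28 ; home
; layer 1
G0 Z1.73
G0 X15.86 Y10.81
G1 X10.36 Y15.98
G1 X3.13 Y13.80
G1 X1.40 Y6.45
G1 X6.90 Y1.28
G1 X14.13 Y3.46
G1 X15.86 Y10.81
; layer 2
G0 Z3.46
G0 X14.83 Y10.50
G1 X10.12 Y14.93
G1 X3.91 Y13.06
G1 X2.44 Y6.76
G1 X7.15 Y2.33
G1 X13.35 Y4.20
G1 X14.83 Y10.50
; layer 3
G0 Z5.19
G0 X13.79 Y10.19
G1 X9.87 Y13.88
G1 X4.70 Y12.32
G1 X3.47 Y7.07
G1 X7.39 Y3.38
G1 X12.56 Y4.94
G1 X13.79 Y10.19
; layer 4
G0 Z6.92
G0 X12.76 Y9.88
G1 X9.62 Y12.83
G1 X5.49 Y11.59
G1 X4.50 Y7.38
G1 X7.64 Y4.43
G1 X11.78 Y5.68
G1 X12.76 Y9.88
; layer 5
G0 Z8.65
G0 X11.73 Y9.56
G1 X9.37 Y11.78
G1 X6.27 Y10.85
G1 X5.53 Y7.70
G1 X7.89 Y5.48
G1 X10.99 Y6.41
G1 X11.73 Y9.56
; layer 6
G0 Z10.38
G0 X10.70 Y9.25
G1 X9.12 Y10.73
G1 X7.06 Y10.11
G1 X6.56 Y8.01
G1 X8.13 Y6.53
G1 X10.20 Y7.15
G1 X10.70 Y9.25
; layer 7
G0 Z12.11
G0 X9.66 Y8.94
G1 X8.88 Y9.68
G1 X7.84 Y9.37
G1 X7.60 Y8.32
G1 X8.38 Y7.58
G1 X9.42 Y7.89
G1 X9.66 Y8.94
M2 ; end

The solid is a regular 6-sided pyramid, base circumscribed radius ≈ 8.63 mm, apex at z ≈ 13.8 mm. Slicing at Δz = 1.73 mm — 8 equal slices spanning the solid's height, so layer i sits at z = i·h/8 — gives 7 non-empty perimeters. Each is a 6-segment closed polygon; G0 lifts to the layer z and rapids to the start vertex, then G1 traces the edges. The cross-section shrinks linearly with z (the slice at the apex is degenerate and omitted).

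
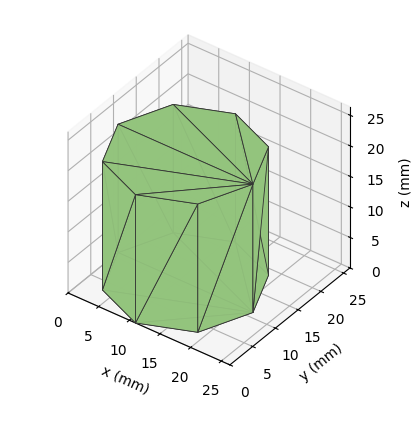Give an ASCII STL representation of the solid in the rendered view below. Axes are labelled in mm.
Reading the render: the shape is a regular 8-sided prism (a cylinder approximated with 8 flat sides), circumscribed radius ≈ 11 mm, height ≈ 21 mm (dimensions read to the nearest mm from the axis ticks). For the STL, each face is triangulated and given an outward normal.

solid part
  facet normal 0.0000 0.0000 -1.0000
    outer loop
      vertex 11.000 22.000 0.000
      vertex 18.778 18.778 0.000
      vertex 22.000 11.000 0.000
    endloop
  endfacet
  facet normal 0.0000 0.0000 -1.0000
    outer loop
      vertex 3.222 18.778 0.000
      vertex 11.000 22.000 0.000
      vertex 22.000 11.000 0.000
    endloop
  endfacet
  facet normal 0.0000 0.0000 -1.0000
    outer loop
      vertex 0.000 11.000 0.000
      vertex 3.222 18.778 0.000
      vertex 22.000 11.000 0.000
    endloop
  endfacet
  facet normal 0.0000 0.0000 -1.0000
    outer loop
      vertex 3.222 3.222 0.000
      vertex 0.000 11.000 0.000
      vertex 22.000 11.000 0.000
    endloop
  endfacet
  facet normal 0.0000 0.0000 -1.0000
    outer loop
      vertex 11.000 0.000 0.000
      vertex 3.222 3.222 0.000
      vertex 22.000 11.000 0.000
    endloop
  endfacet
  facet normal 0.0000 0.0000 -1.0000
    outer loop
      vertex 18.778 3.222 0.000
      vertex 11.000 0.000 0.000
      vertex 22.000 11.000 0.000
    endloop
  endfacet
  facet normal 0.0000 0.0000 1.0000
    outer loop
      vertex 22.000 11.000 21.000
      vertex 18.778 18.778 21.000
      vertex 11.000 22.000 21.000
    endloop
  endfacet
  facet normal 0.0000 0.0000 1.0000
    outer loop
      vertex 22.000 11.000 21.000
      vertex 11.000 22.000 21.000
      vertex 3.222 18.778 21.000
    endloop
  endfacet
  facet normal 0.0000 0.0000 1.0000
    outer loop
      vertex 22.000 11.000 21.000
      vertex 3.222 18.778 21.000
      vertex 0.000 11.000 21.000
    endloop
  endfacet
  facet normal 0.0000 0.0000 1.0000
    outer loop
      vertex 22.000 11.000 21.000
      vertex 0.000 11.000 21.000
      vertex 3.222 3.222 21.000
    endloop
  endfacet
  facet normal 0.0000 0.0000 1.0000
    outer loop
      vertex 22.000 11.000 21.000
      vertex 3.222 3.222 21.000
      vertex 11.000 0.000 21.000
    endloop
  endfacet
  facet normal 0.0000 0.0000 1.0000
    outer loop
      vertex 22.000 11.000 21.000
      vertex 11.000 0.000 21.000
      vertex 18.778 3.222 21.000
    endloop
  endfacet
  facet normal 0.9239 0.3827 0.0000
    outer loop
      vertex 22.000 11.000 0.000
      vertex 18.778 18.778 0.000
      vertex 18.778 18.778 21.000
    endloop
  endfacet
  facet normal 0.9239 0.3827 0.0000
    outer loop
      vertex 22.000 11.000 0.000
      vertex 18.778 18.778 21.000
      vertex 22.000 11.000 21.000
    endloop
  endfacet
  facet normal 0.3827 0.9239 0.0000
    outer loop
      vertex 18.778 18.778 0.000
      vertex 11.000 22.000 0.000
      vertex 11.000 22.000 21.000
    endloop
  endfacet
  facet normal 0.3827 0.9239 0.0000
    outer loop
      vertex 18.778 18.778 0.000
      vertex 11.000 22.000 21.000
      vertex 18.778 18.778 21.000
    endloop
  endfacet
  facet normal -0.3827 0.9239 0.0000
    outer loop
      vertex 11.000 22.000 0.000
      vertex 3.222 18.778 0.000
      vertex 3.222 18.778 21.000
    endloop
  endfacet
  facet normal -0.3827 0.9239 0.0000
    outer loop
      vertex 11.000 22.000 0.000
      vertex 3.222 18.778 21.000
      vertex 11.000 22.000 21.000
    endloop
  endfacet
  facet normal -0.9239 0.3827 0.0000
    outer loop
      vertex 3.222 18.778 0.000
      vertex 0.000 11.000 0.000
      vertex 0.000 11.000 21.000
    endloop
  endfacet
  facet normal -0.9239 0.3827 0.0000
    outer loop
      vertex 3.222 18.778 0.000
      vertex 0.000 11.000 21.000
      vertex 3.222 18.778 21.000
    endloop
  endfacet
  facet normal -0.9239 -0.3827 0.0000
    outer loop
      vertex 0.000 11.000 0.000
      vertex 3.222 3.222 0.000
      vertex 3.222 3.222 21.000
    endloop
  endfacet
  facet normal -0.9239 -0.3827 0.0000
    outer loop
      vertex 0.000 11.000 0.000
      vertex 3.222 3.222 21.000
      vertex 0.000 11.000 21.000
    endloop
  endfacet
  facet normal -0.3827 -0.9239 0.0000
    outer loop
      vertex 3.222 3.222 0.000
      vertex 11.000 0.000 0.000
      vertex 11.000 0.000 21.000
    endloop
  endfacet
  facet normal -0.3827 -0.9239 0.0000
    outer loop
      vertex 3.222 3.222 0.000
      vertex 11.000 0.000 21.000
      vertex 3.222 3.222 21.000
    endloop
  endfacet
  facet normal 0.3827 -0.9239 0.0000
    outer loop
      vertex 11.000 0.000 0.000
      vertex 18.778 3.222 0.000
      vertex 18.778 3.222 21.000
    endloop
  endfacet
  facet normal 0.3827 -0.9239 0.0000
    outer loop
      vertex 11.000 0.000 0.000
      vertex 18.778 3.222 21.000
      vertex 11.000 0.000 21.000
    endloop
  endfacet
  facet normal 0.9239 -0.3827 0.0000
    outer loop
      vertex 18.778 3.222 0.000
      vertex 22.000 11.000 0.000
      vertex 22.000 11.000 21.000
    endloop
  endfacet
  facet normal 0.9239 -0.3827 0.0000
    outer loop
      vertex 18.778 3.222 0.000
      vertex 22.000 11.000 21.000
      vertex 18.778 3.222 21.000
    endloop
  endfacet
endsolid part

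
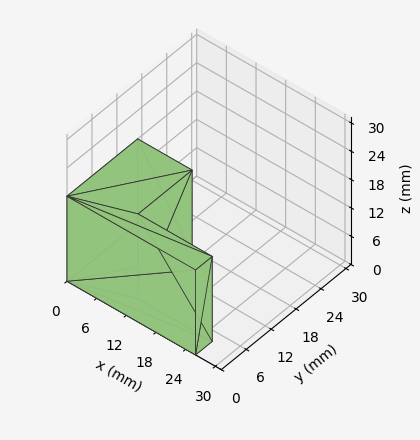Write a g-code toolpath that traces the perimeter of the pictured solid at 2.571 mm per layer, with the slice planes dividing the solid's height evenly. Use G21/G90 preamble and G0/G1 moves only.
Reading the render: the shape is an L-shaped prism: outer 26 × 17 mm, arm thicknesses ≈ 4 mm (horizontal) and 11 mm (vertical), extruded 18 mm in z (dimensions read to the nearest mm from the axis ticks). For the g-code, the solid's height is divided into equal slices at the stated Δz and each level perimeter traced with G1 moves after a G0 lift.

; perimeter-only toolpath
G21 ; units = mm
G90 ; absolute positioning
G28 ; home
; layer 1
G0 Z2.571
G0 X0.000 Y0.000
G1 X26.000 Y0.000
G1 X26.000 Y4.000
G1 X11.000 Y4.000
G1 X11.000 Y17.000
G1 X0.000 Y17.000
G1 X0.000 Y0.000
; layer 2
G0 Z5.143
G0 X0.000 Y0.000
G1 X26.000 Y0.000
G1 X26.000 Y4.000
G1 X11.000 Y4.000
G1 X11.000 Y17.000
G1 X0.000 Y17.000
G1 X0.000 Y0.000
; layer 3
G0 Z7.714
G0 X0.000 Y0.000
G1 X26.000 Y0.000
G1 X26.000 Y4.000
G1 X11.000 Y4.000
G1 X11.000 Y17.000
G1 X0.000 Y17.000
G1 X0.000 Y0.000
; layer 4
G0 Z10.286
G0 X0.000 Y0.000
G1 X26.000 Y0.000
G1 X26.000 Y4.000
G1 X11.000 Y4.000
G1 X11.000 Y17.000
G1 X0.000 Y17.000
G1 X0.000 Y0.000
; layer 5
G0 Z12.857
G0 X0.000 Y0.000
G1 X26.000 Y0.000
G1 X26.000 Y4.000
G1 X11.000 Y4.000
G1 X11.000 Y17.000
G1 X0.000 Y17.000
G1 X0.000 Y0.000
; layer 6
G0 Z15.429
G0 X0.000 Y0.000
G1 X26.000 Y0.000
G1 X26.000 Y4.000
G1 X11.000 Y4.000
G1 X11.000 Y17.000
G1 X0.000 Y17.000
G1 X0.000 Y0.000
; layer 7
G0 Z18.000
G0 X0.000 Y0.000
G1 X26.000 Y0.000
G1 X26.000 Y4.000
G1 X11.000 Y4.000
G1 X11.000 Y17.000
G1 X0.000 Y17.000
G1 X0.000 Y0.000
M2 ; end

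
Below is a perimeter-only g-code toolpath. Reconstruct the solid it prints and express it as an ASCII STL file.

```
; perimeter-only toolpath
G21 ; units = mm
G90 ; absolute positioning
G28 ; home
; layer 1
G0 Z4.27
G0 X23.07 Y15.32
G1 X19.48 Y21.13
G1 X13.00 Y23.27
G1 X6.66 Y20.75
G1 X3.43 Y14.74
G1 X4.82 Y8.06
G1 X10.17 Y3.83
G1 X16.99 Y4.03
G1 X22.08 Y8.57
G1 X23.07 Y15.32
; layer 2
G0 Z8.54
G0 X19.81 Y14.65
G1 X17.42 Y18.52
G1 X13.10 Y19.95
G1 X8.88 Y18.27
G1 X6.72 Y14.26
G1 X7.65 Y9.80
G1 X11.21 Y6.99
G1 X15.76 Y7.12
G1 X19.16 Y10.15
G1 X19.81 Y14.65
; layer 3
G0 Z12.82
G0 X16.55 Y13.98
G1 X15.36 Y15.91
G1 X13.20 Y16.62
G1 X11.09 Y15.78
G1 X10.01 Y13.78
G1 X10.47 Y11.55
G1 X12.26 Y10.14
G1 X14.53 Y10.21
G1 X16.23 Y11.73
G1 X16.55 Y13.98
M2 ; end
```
solid part
  facet normal 0.0000 0.0000 -1.0000
    outer loop
      vertex 12.90 26.59 0.00
      vertex 21.54 23.74 0.00
      vertex 26.32 16.00 0.00
    endloop
  endfacet
  facet normal 0.0000 0.0000 -1.0000
    outer loop
      vertex 4.45 23.23 0.00
      vertex 12.90 26.59 0.00
      vertex 26.32 16.00 0.00
    endloop
  endfacet
  facet normal 0.0000 0.0000 -1.0000
    outer loop
      vertex 0.14 15.22 0.00
      vertex 4.45 23.23 0.00
      vertex 26.32 16.00 0.00
    endloop
  endfacet
  facet normal 0.0000 0.0000 -1.0000
    outer loop
      vertex 1.99 6.31 0.00
      vertex 0.14 15.22 0.00
      vertex 26.32 16.00 0.00
    endloop
  endfacet
  facet normal 0.0000 0.0000 -1.0000
    outer loop
      vertex 9.13 0.67 0.00
      vertex 1.99 6.31 0.00
      vertex 26.32 16.00 0.00
    endloop
  endfacet
  facet normal 0.0000 0.0000 -1.0000
    outer loop
      vertex 18.22 0.94 0.00
      vertex 9.13 0.67 0.00
      vertex 26.32 16.00 0.00
    endloop
  endfacet
  facet normal 0.0000 0.0000 -1.0000
    outer loop
      vertex 25.01 7.00 0.00
      vertex 18.22 0.94 0.00
      vertex 26.32 16.00 0.00
    endloop
  endfacet
  facet normal 0.6868 0.4242 0.5903
    outer loop
      vertex 26.32 16.00 0.00
      vertex 21.54 23.74 0.00
      vertex 13.30 13.30 17.09
    endloop
  endfacet
  facet normal 0.2529 0.7666 0.5902
    outer loop
      vertex 21.54 23.74 0.00
      vertex 12.90 26.59 0.00
      vertex 13.30 13.30 17.09
    endloop
  endfacet
  facet normal -0.2983 0.7501 0.5903
    outer loop
      vertex 12.90 26.59 0.00
      vertex 4.45 23.23 0.00
      vertex 13.30 13.30 17.09
    endloop
  endfacet
  facet normal -0.7108 0.3825 0.5903
    outer loop
      vertex 4.45 23.23 0.00
      vertex 0.14 15.22 0.00
      vertex 13.30 13.30 17.09
    endloop
  endfacet
  facet normal -0.7904 -0.1641 0.5902
    outer loop
      vertex 0.14 15.22 0.00
      vertex 1.99 6.31 0.00
      vertex 13.30 13.30 17.09
    endloop
  endfacet
  facet normal -0.5004 -0.6334 0.5902
    outer loop
      vertex 1.99 6.31 0.00
      vertex 9.13 0.67 0.00
      vertex 13.30 13.30 17.09
    endloop
  endfacet
  facet normal 0.0240 -0.8068 0.5904
    outer loop
      vertex 9.13 0.67 0.00
      vertex 18.22 0.94 0.00
      vertex 13.30 13.30 17.09
    endloop
  endfacet
  facet normal 0.5375 -0.6022 0.5903
    outer loop
      vertex 18.22 0.94 0.00
      vertex 25.01 7.00 0.00
      vertex 13.30 13.30 17.09
    endloop
  endfacet
  facet normal 0.7988 -0.1163 0.5902
    outer loop
      vertex 25.01 7.00 0.00
      vertex 26.32 16.00 0.00
      vertex 13.30 13.30 17.09
    endloop
  endfacet
endsolid part

The G0 Z moves step by Δz≈4.27 mm. The G1 loops shrink linearly with z, so the solid tapers from its base footprint up to z≈17.1. Closing with a flat bottom cap and the tapered top and triangulating gives 16 facets — a regular 9-sided pyramid, base circumscribed radius ≈ 13.3 mm, apex at z ≈ 17.1 mm.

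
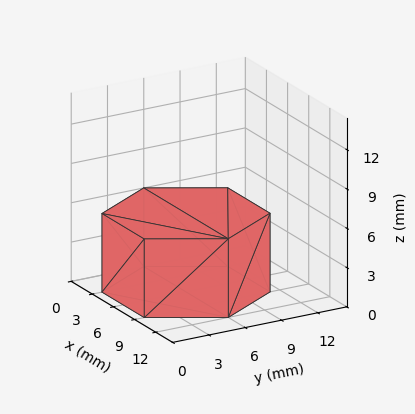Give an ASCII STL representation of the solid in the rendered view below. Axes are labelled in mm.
Reading the render: the shape is a regular 6-sided prism (a cylinder approximated with 6 flat sides), circumscribed radius ≈ 6 mm, height ≈ 6 mm (dimensions read to the nearest mm from the axis ticks). For the STL, each face is triangulated and given an outward normal.

solid part
  facet normal 0.0000 0.0000 -1.0000
    outer loop
      vertex 3.0 11.2 0.0
      vertex 9.0 11.2 0.0
      vertex 12.0 6.0 0.0
    endloop
  endfacet
  facet normal 0.0000 0.0000 -1.0000
    outer loop
      vertex 0.0 6.0 0.0
      vertex 3.0 11.2 0.0
      vertex 12.0 6.0 0.0
    endloop
  endfacet
  facet normal 0.0000 0.0000 -1.0000
    outer loop
      vertex 3.0 0.8 0.0
      vertex 0.0 6.0 0.0
      vertex 12.0 6.0 0.0
    endloop
  endfacet
  facet normal 0.0000 0.0000 -1.0000
    outer loop
      vertex 9.0 0.8 0.0
      vertex 3.0 0.8 0.0
      vertex 12.0 6.0 0.0
    endloop
  endfacet
  facet normal 0.0000 0.0000 1.0000
    outer loop
      vertex 12.0 6.0 6.0
      vertex 9.0 11.2 6.0
      vertex 3.0 11.2 6.0
    endloop
  endfacet
  facet normal 0.0000 0.0000 1.0000
    outer loop
      vertex 12.0 6.0 6.0
      vertex 3.0 11.2 6.0
      vertex 0.0 6.0 6.0
    endloop
  endfacet
  facet normal 0.0000 0.0000 1.0000
    outer loop
      vertex 12.0 6.0 6.0
      vertex 0.0 6.0 6.0
      vertex 3.0 0.8 6.0
    endloop
  endfacet
  facet normal 0.0000 0.0000 1.0000
    outer loop
      vertex 12.0 6.0 6.0
      vertex 3.0 0.8 6.0
      vertex 9.0 0.8 6.0
    endloop
  endfacet
  facet normal 0.8662 0.4997 0.0000
    outer loop
      vertex 12.0 6.0 0.0
      vertex 9.0 11.2 0.0
      vertex 9.0 11.2 6.0
    endloop
  endfacet
  facet normal 0.8662 0.4997 0.0000
    outer loop
      vertex 12.0 6.0 0.0
      vertex 9.0 11.2 6.0
      vertex 12.0 6.0 6.0
    endloop
  endfacet
  facet normal 0.0000 1.0000 0.0000
    outer loop
      vertex 9.0 11.2 0.0
      vertex 3.0 11.2 0.0
      vertex 3.0 11.2 6.0
    endloop
  endfacet
  facet normal 0.0000 1.0000 0.0000
    outer loop
      vertex 9.0 11.2 0.0
      vertex 3.0 11.2 6.0
      vertex 9.0 11.2 6.0
    endloop
  endfacet
  facet normal -0.8662 0.4997 0.0000
    outer loop
      vertex 3.0 11.2 0.0
      vertex 0.0 6.0 0.0
      vertex 0.0 6.0 6.0
    endloop
  endfacet
  facet normal -0.8662 0.4997 0.0000
    outer loop
      vertex 3.0 11.2 0.0
      vertex 0.0 6.0 6.0
      vertex 3.0 11.2 6.0
    endloop
  endfacet
  facet normal -0.8662 -0.4997 0.0000
    outer loop
      vertex 0.0 6.0 0.0
      vertex 3.0 0.8 0.0
      vertex 3.0 0.8 6.0
    endloop
  endfacet
  facet normal -0.8662 -0.4997 0.0000
    outer loop
      vertex 0.0 6.0 0.0
      vertex 3.0 0.8 6.0
      vertex 0.0 6.0 6.0
    endloop
  endfacet
  facet normal 0.0000 -1.0000 0.0000
    outer loop
      vertex 3.0 0.8 0.0
      vertex 9.0 0.8 0.0
      vertex 9.0 0.8 6.0
    endloop
  endfacet
  facet normal 0.0000 -1.0000 0.0000
    outer loop
      vertex 3.0 0.8 0.0
      vertex 9.0 0.8 6.0
      vertex 3.0 0.8 6.0
    endloop
  endfacet
  facet normal 0.8662 -0.4997 0.0000
    outer loop
      vertex 9.0 0.8 0.0
      vertex 12.0 6.0 0.0
      vertex 12.0 6.0 6.0
    endloop
  endfacet
  facet normal 0.8662 -0.4997 0.0000
    outer loop
      vertex 9.0 0.8 0.0
      vertex 12.0 6.0 6.0
      vertex 9.0 0.8 6.0
    endloop
  endfacet
endsolid part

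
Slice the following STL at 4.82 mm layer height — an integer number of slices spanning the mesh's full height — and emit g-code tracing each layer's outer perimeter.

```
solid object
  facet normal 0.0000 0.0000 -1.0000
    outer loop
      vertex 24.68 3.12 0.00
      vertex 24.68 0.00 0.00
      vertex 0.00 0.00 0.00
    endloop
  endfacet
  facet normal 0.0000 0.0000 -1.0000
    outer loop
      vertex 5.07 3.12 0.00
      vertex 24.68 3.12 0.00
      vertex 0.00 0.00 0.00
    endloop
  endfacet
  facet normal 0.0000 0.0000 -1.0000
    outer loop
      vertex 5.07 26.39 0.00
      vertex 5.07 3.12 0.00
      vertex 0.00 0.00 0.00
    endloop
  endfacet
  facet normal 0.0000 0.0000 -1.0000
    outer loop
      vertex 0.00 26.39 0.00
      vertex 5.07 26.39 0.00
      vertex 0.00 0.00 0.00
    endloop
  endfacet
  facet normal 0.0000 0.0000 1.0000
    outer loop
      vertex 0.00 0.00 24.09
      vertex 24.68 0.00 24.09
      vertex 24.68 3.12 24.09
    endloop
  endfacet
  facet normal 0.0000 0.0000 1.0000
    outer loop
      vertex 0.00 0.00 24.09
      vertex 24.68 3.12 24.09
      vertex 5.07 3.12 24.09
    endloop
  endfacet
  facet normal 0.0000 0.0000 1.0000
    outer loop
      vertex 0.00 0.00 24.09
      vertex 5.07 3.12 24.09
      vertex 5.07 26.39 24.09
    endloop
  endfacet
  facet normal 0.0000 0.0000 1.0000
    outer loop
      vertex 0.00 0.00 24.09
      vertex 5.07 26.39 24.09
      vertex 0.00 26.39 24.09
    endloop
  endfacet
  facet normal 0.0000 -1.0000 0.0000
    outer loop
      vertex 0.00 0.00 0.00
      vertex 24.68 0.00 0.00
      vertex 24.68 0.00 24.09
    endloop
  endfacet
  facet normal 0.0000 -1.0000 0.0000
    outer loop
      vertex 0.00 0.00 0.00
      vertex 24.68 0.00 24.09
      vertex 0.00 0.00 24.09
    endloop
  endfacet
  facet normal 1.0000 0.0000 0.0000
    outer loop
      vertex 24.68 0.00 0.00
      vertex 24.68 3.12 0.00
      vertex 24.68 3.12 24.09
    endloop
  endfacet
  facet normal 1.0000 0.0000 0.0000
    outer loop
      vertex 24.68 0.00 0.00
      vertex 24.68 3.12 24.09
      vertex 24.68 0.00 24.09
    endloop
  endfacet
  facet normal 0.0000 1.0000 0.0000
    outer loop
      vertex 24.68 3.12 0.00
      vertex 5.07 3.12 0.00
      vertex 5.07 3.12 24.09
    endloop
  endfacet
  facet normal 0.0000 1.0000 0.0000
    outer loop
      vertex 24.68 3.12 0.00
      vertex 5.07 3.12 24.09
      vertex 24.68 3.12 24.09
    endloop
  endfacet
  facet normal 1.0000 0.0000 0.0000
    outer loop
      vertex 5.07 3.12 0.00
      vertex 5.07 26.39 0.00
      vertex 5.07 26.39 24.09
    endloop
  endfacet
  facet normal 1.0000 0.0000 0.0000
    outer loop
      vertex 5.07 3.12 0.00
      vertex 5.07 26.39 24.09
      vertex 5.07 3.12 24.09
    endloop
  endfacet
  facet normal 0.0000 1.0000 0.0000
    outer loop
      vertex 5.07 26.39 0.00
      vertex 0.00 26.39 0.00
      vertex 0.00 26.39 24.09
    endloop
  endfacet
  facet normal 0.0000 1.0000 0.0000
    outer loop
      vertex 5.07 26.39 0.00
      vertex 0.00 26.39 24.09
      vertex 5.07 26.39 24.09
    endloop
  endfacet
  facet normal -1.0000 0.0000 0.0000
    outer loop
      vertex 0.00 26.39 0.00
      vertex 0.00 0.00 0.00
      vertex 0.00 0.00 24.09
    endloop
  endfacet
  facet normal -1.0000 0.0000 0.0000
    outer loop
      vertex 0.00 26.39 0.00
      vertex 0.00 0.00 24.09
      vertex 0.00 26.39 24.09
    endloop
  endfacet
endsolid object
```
; perimeter-only toolpath
G21 ; units = mm
G90 ; absolute positioning
G28 ; home
; layer 1
G0 Z4.82
G0 X0.00 Y0.00
G1 X24.68 Y0.00
G1 X24.68 Y3.12
G1 X5.07 Y3.12
G1 X5.07 Y26.39
G1 X0.00 Y26.39
G1 X0.00 Y0.00
; layer 2
G0 Z9.64
G0 X0.00 Y0.00
G1 X24.68 Y0.00
G1 X24.68 Y3.12
G1 X5.07 Y3.12
G1 X5.07 Y26.39
G1 X0.00 Y26.39
G1 X0.00 Y0.00
; layer 3
G0 Z14.45
G0 X0.00 Y0.00
G1 X24.68 Y0.00
G1 X24.68 Y3.12
G1 X5.07 Y3.12
G1 X5.07 Y26.39
G1 X0.00 Y26.39
G1 X0.00 Y0.00
; layer 4
G0 Z19.27
G0 X0.00 Y0.00
G1 X24.68 Y0.00
G1 X24.68 Y3.12
G1 X5.07 Y3.12
G1 X5.07 Y26.39
G1 X0.00 Y26.39
G1 X0.00 Y0.00
; layer 5
G0 Z24.09
G0 X0.00 Y0.00
G1 X24.68 Y0.00
G1 X24.68 Y3.12
G1 X5.07 Y3.12
G1 X5.07 Y26.39
G1 X0.00 Y26.39
G1 X0.00 Y0.00
M2 ; end

The solid is an L-shaped prism: outer 24.7 × 26.4 mm, arm thicknesses ≈ 3.12 mm (horizontal) and 5.07 mm (vertical), extruded 24.1 mm in z. Slicing at Δz = 4.82 mm — 5 equal slices spanning the solid's height, so layer i sits at z = i·h/5 — gives 5 non-empty perimeters. Each is a 6-segment closed polygon; G0 lifts to the layer z and rapids to the start vertex, then G1 traces the edges.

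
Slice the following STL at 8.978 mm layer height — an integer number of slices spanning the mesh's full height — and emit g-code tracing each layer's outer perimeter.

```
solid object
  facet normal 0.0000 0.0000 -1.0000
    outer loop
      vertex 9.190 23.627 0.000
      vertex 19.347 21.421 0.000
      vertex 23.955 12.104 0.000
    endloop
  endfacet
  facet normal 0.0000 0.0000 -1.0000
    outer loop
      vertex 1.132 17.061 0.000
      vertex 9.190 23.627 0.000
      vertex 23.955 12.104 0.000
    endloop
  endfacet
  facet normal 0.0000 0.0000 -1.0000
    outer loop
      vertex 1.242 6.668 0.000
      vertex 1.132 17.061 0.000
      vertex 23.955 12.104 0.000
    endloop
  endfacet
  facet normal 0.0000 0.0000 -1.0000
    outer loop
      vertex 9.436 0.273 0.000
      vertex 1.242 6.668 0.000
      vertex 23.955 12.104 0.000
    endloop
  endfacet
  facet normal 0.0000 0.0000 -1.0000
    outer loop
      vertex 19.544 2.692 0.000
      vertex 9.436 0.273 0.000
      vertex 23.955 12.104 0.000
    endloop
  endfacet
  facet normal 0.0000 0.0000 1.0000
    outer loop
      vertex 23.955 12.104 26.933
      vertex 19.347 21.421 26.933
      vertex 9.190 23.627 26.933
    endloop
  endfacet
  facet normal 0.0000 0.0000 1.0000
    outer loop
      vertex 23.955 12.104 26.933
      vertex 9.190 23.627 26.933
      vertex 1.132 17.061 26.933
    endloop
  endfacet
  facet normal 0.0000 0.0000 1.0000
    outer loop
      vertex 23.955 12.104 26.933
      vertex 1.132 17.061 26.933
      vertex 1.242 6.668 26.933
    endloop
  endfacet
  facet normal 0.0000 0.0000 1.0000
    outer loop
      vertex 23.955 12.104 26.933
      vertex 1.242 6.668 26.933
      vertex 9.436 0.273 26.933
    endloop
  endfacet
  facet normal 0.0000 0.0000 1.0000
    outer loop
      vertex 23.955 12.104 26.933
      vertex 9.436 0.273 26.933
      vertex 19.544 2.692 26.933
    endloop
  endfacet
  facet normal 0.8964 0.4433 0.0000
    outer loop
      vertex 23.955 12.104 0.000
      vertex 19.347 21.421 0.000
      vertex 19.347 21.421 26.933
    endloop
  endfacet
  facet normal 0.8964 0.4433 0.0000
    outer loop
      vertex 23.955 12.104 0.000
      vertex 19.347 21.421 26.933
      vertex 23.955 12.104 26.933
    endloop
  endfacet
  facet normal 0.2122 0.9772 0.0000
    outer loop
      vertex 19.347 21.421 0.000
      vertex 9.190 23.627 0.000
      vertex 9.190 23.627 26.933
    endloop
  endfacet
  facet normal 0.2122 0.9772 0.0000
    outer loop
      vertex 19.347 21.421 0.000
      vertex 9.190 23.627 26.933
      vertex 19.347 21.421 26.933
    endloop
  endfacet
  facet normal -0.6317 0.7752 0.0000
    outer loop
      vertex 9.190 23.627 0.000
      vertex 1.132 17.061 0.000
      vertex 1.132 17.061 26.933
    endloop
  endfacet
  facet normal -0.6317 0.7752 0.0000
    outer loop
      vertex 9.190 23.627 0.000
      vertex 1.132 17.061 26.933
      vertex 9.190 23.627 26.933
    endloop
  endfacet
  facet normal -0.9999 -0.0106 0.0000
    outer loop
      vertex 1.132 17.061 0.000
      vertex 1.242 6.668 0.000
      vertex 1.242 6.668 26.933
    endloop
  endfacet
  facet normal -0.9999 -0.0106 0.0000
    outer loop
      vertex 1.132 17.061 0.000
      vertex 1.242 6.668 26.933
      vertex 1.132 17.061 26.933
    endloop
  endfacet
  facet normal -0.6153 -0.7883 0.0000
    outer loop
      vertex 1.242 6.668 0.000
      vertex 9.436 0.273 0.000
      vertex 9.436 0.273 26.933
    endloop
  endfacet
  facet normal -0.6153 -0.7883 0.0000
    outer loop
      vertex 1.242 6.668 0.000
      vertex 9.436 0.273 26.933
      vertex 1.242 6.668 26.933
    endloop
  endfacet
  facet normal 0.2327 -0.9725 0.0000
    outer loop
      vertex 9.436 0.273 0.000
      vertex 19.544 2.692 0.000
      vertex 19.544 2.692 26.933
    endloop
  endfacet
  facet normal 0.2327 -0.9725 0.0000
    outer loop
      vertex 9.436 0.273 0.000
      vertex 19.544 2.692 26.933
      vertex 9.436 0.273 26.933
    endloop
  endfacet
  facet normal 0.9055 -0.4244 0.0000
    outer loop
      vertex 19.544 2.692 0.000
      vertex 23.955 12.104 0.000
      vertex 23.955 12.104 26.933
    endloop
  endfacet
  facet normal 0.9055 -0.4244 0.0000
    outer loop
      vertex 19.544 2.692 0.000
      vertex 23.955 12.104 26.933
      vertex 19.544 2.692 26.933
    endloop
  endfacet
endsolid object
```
; perimeter-only toolpath
G21 ; units = mm
G90 ; absolute positioning
G28 ; home
; layer 1
G0 Z8.978
G0 X23.955 Y12.104
G1 X19.347 Y21.421
G1 X9.190 Y23.627
G1 X1.132 Y17.061
G1 X1.242 Y6.668
G1 X9.436 Y0.273
G1 X19.544 Y2.692
G1 X23.955 Y12.104
; layer 2
G0 Z17.955
G0 X23.955 Y12.104
G1 X19.347 Y21.421
G1 X9.190 Y23.627
G1 X1.132 Y17.061
G1 X1.242 Y6.668
G1 X9.436 Y0.273
G1 X19.544 Y2.692
G1 X23.955 Y12.104
; layer 3
G0 Z26.933
G0 X23.955 Y12.104
G1 X19.347 Y21.421
G1 X9.190 Y23.627
G1 X1.132 Y17.061
G1 X1.242 Y6.668
G1 X9.436 Y0.273
G1 X19.544 Y2.692
G1 X23.955 Y12.104
M2 ; end

The solid is a regular 7-sided prism (a cylinder approximated with 7 flat sides), circumscribed radius ≈ 12 mm, height ≈ 26.9 mm. Slicing at Δz = 8.978 mm — 3 equal slices spanning the solid's height, so layer i sits at z = i·h/3 — gives 3 non-empty perimeters. Each is a 7-segment closed polygon; G0 lifts to the layer z and rapids to the start vertex, then G1 traces the edges.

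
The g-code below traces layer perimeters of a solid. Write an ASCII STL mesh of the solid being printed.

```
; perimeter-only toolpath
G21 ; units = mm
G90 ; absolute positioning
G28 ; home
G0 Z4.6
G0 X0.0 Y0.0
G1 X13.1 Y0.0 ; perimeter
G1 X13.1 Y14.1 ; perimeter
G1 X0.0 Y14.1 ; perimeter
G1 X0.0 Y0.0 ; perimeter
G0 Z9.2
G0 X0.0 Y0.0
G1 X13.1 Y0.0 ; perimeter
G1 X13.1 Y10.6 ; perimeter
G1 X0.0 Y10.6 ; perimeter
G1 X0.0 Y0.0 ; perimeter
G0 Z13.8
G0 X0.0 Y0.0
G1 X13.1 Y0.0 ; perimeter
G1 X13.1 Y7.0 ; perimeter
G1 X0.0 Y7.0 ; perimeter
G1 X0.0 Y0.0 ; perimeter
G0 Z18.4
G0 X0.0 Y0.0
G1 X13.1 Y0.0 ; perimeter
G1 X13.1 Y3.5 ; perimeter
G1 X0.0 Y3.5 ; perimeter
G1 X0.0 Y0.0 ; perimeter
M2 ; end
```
solid part
  facet normal 0.0000 0.0000 -1.0000
    outer loop
      vertex 13.1 17.6 0.0
      vertex 13.1 0.0 0.0
      vertex 0.0 0.0 0.0
    endloop
  endfacet
  facet normal 0.0000 0.0000 -1.0000
    outer loop
      vertex 0.0 17.6 0.0
      vertex 13.1 17.6 0.0
      vertex 0.0 0.0 0.0
    endloop
  endfacet
  facet normal 0.0000 -1.0000 0.0000
    outer loop
      vertex 0.0 0.0 0.0
      vertex 13.1 0.0 0.0
      vertex 13.1 0.0 23.0
    endloop
  endfacet
  facet normal 0.0000 -1.0000 0.0000
    outer loop
      vertex 0.0 0.0 0.0
      vertex 13.1 0.0 23.0
      vertex 0.0 0.0 23.0
    endloop
  endfacet
  facet normal 0.0000 0.7942 0.6077
    outer loop
      vertex 0.0 0.0 23.0
      vertex 13.1 0.0 23.0
      vertex 13.1 17.6 0.0
    endloop
  endfacet
  facet normal 0.0000 0.7942 0.6077
    outer loop
      vertex 0.0 0.0 23.0
      vertex 13.1 17.6 0.0
      vertex 0.0 17.6 0.0
    endloop
  endfacet
  facet normal -1.0000 0.0000 0.0000
    outer loop
      vertex 0.0 0.0 23.0
      vertex 0.0 17.6 0.0
      vertex 0.0 0.0 0.0
    endloop
  endfacet
  facet normal 1.0000 0.0000 0.0000
    outer loop
      vertex 13.1 0.0 0.0
      vertex 13.1 17.6 0.0
      vertex 13.1 0.0 23.0
    endloop
  endfacet
endsolid part

The G0 Z moves step by Δz≈4.6 mm. The G1 loops shrink linearly with z, so the solid tapers from its base footprint up to z≈23. Closing with a flat bottom cap and the tapered top and triangulating gives 8 facets — a wedge (ramp): 13.1 × 17.6 mm base, rising to 23 mm along the y=0 edge and sloping linearly to z=0 at y=17.6.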